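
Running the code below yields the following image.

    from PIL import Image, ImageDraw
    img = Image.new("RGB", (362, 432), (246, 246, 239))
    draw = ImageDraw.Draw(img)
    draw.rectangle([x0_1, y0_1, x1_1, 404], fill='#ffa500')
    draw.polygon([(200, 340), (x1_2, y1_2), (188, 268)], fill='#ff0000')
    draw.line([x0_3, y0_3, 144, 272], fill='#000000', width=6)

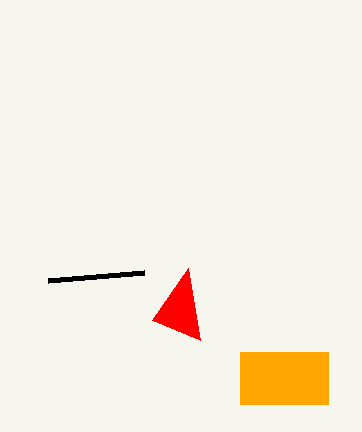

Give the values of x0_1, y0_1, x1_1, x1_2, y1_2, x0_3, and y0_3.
x0_1 = 240; y0_1 = 352; x1_1 = 328; x1_2 = 152; y1_2 = 320; x0_3 = 48; y0_3 = 280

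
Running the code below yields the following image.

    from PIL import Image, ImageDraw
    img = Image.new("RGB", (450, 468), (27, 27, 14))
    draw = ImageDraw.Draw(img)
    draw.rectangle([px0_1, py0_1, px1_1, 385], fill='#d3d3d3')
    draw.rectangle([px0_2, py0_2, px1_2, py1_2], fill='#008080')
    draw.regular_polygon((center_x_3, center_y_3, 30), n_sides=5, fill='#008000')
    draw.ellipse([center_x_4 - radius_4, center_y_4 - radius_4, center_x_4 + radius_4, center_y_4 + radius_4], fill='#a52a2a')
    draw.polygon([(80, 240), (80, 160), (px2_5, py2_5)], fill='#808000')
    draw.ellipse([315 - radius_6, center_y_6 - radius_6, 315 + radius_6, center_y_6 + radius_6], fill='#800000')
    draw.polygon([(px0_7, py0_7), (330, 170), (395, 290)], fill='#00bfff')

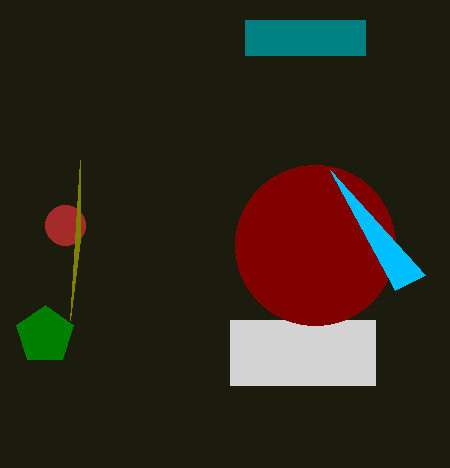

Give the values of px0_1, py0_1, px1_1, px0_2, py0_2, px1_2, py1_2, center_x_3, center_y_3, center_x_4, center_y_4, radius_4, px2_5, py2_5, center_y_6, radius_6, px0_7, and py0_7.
px0_1 = 230; py0_1 = 320; px1_1 = 375; px0_2 = 245; py0_2 = 20; px1_2 = 365; py1_2 = 55; center_x_3 = 45; center_y_3 = 335; center_x_4 = 65; center_y_4 = 225; radius_4 = 20; px2_5 = 70; py2_5 = 320; center_y_6 = 245; radius_6 = 80; px0_7 = 425; py0_7 = 275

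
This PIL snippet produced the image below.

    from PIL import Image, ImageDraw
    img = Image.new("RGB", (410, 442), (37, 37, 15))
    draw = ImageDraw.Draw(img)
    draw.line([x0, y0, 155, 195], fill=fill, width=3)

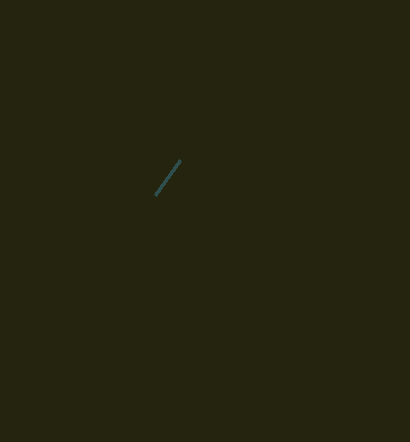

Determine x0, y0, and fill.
x0 = 180, y0 = 160, fill = 'darkslategray'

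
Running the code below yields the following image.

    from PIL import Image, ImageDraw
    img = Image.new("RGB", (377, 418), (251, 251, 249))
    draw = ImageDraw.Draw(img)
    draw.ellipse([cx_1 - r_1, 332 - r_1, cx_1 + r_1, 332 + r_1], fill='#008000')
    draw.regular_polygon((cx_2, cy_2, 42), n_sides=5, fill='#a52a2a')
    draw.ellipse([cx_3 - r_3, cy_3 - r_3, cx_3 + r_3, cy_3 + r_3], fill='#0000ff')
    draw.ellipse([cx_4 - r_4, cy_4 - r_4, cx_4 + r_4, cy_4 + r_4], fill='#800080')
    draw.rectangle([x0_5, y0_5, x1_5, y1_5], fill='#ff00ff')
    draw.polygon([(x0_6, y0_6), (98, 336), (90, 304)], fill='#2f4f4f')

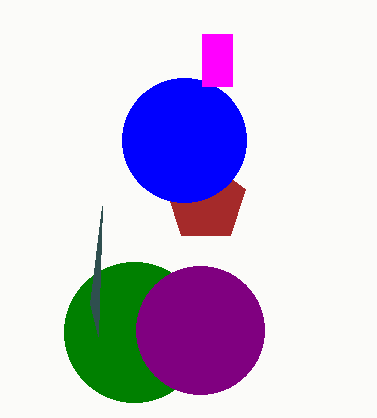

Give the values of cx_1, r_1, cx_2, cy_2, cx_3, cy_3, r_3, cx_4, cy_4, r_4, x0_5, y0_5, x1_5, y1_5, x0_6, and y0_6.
cx_1 = 134; r_1 = 70; cx_2 = 206; cy_2 = 202; cx_3 = 184; cy_3 = 140; r_3 = 62; cx_4 = 200; cy_4 = 330; r_4 = 64; x0_5 = 202; y0_5 = 34; x1_5 = 232; y1_5 = 86; x0_6 = 102; y0_6 = 206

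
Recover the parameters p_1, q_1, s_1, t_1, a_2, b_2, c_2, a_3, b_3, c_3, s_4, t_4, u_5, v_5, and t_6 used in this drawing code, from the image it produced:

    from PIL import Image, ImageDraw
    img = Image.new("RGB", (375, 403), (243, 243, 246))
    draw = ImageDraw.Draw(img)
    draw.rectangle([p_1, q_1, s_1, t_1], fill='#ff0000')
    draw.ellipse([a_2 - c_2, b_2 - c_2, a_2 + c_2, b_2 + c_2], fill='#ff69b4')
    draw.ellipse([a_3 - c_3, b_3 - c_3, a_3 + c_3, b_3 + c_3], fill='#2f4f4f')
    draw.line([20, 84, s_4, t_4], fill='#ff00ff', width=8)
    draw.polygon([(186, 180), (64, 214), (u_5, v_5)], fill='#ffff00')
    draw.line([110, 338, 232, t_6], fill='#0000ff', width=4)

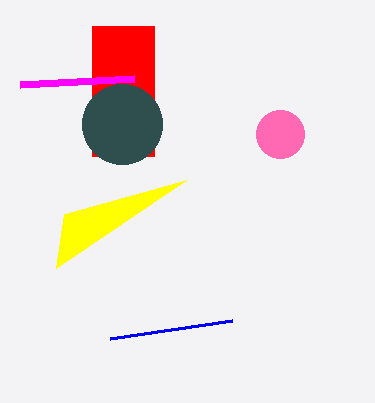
p_1 = 92
q_1 = 26
s_1 = 154
t_1 = 156
a_2 = 280
b_2 = 134
c_2 = 24
a_3 = 122
b_3 = 124
c_3 = 40
s_4 = 134
t_4 = 78
u_5 = 56
v_5 = 268
t_6 = 320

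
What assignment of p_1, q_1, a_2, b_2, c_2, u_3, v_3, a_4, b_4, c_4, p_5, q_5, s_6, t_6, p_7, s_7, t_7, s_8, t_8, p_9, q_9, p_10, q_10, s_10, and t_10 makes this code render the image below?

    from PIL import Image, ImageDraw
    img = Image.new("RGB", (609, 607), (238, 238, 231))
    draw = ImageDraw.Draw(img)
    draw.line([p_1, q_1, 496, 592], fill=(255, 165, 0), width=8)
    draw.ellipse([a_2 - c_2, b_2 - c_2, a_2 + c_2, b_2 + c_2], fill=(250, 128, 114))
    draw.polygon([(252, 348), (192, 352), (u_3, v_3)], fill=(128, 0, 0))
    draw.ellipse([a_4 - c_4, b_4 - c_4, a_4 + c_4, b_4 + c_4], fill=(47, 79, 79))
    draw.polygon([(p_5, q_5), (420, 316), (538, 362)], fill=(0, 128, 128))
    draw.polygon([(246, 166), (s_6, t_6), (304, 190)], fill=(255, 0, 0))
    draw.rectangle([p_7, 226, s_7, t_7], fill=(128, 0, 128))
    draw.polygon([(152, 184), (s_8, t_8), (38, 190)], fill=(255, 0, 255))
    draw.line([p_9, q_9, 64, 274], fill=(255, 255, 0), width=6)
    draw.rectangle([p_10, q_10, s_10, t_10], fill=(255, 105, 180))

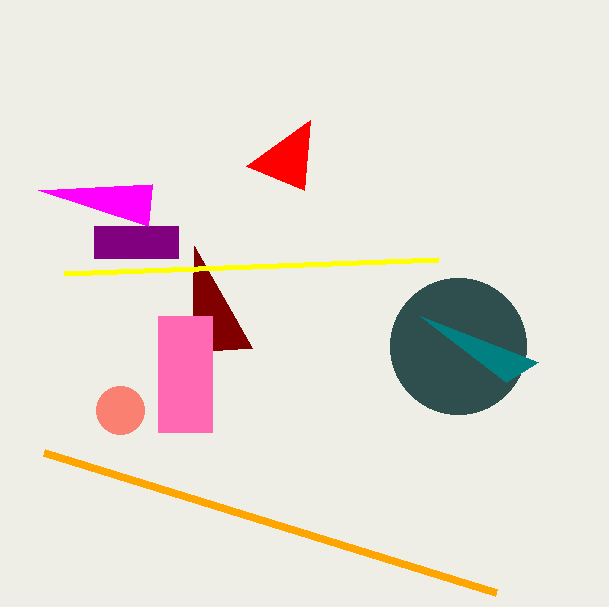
p_1 = 44, q_1 = 452, a_2 = 120, b_2 = 410, c_2 = 24, u_3 = 194, v_3 = 246, a_4 = 458, b_4 = 346, c_4 = 68, p_5 = 506, q_5 = 382, s_6 = 310, t_6 = 120, p_7 = 94, s_7 = 178, t_7 = 258, s_8 = 148, t_8 = 226, p_9 = 438, q_9 = 260, p_10 = 158, q_10 = 316, s_10 = 212, t_10 = 432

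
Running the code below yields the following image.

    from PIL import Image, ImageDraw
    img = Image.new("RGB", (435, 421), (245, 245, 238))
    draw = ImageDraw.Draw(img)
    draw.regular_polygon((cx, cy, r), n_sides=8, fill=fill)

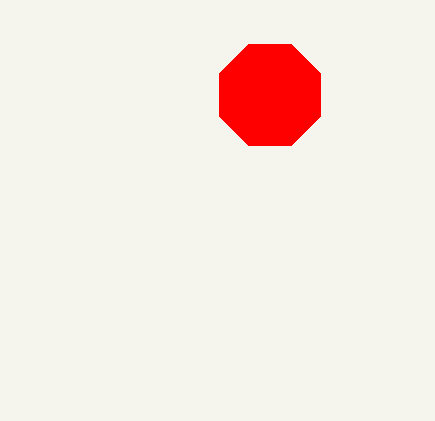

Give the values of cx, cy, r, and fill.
cx = 270, cy = 95, r = 55, fill = 'red'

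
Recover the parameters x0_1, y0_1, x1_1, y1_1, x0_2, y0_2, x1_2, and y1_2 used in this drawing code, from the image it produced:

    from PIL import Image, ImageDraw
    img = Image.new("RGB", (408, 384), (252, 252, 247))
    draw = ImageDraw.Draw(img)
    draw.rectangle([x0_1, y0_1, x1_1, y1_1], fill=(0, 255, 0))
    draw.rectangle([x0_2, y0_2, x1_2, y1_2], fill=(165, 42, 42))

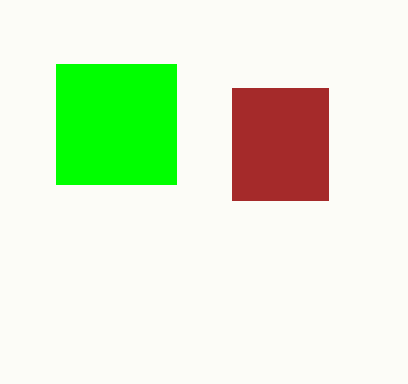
x0_1 = 56
y0_1 = 64
x1_1 = 176
y1_1 = 184
x0_2 = 232
y0_2 = 88
x1_2 = 328
y1_2 = 200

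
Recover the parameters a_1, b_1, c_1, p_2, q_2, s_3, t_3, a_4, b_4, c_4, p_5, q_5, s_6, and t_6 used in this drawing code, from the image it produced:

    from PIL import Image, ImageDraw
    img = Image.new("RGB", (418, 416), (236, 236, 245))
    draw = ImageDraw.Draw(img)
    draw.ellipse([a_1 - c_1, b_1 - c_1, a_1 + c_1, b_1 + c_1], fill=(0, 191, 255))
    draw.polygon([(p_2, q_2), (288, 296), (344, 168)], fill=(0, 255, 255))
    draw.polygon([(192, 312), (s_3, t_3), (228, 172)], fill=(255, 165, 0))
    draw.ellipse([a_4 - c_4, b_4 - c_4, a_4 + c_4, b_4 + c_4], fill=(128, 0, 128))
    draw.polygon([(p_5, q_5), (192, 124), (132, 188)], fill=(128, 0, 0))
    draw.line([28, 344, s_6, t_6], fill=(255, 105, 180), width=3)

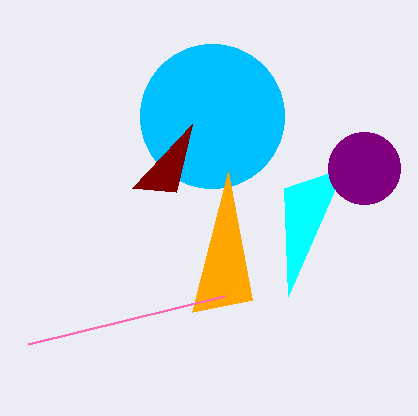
a_1 = 212, b_1 = 116, c_1 = 72, p_2 = 284, q_2 = 188, s_3 = 252, t_3 = 300, a_4 = 364, b_4 = 168, c_4 = 36, p_5 = 176, q_5 = 192, s_6 = 224, t_6 = 296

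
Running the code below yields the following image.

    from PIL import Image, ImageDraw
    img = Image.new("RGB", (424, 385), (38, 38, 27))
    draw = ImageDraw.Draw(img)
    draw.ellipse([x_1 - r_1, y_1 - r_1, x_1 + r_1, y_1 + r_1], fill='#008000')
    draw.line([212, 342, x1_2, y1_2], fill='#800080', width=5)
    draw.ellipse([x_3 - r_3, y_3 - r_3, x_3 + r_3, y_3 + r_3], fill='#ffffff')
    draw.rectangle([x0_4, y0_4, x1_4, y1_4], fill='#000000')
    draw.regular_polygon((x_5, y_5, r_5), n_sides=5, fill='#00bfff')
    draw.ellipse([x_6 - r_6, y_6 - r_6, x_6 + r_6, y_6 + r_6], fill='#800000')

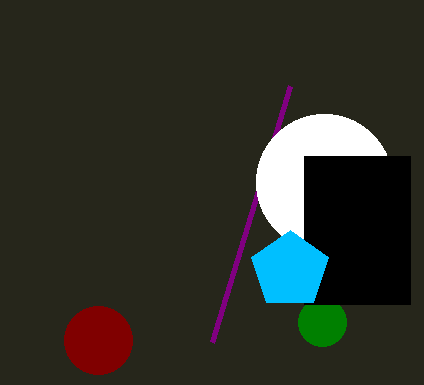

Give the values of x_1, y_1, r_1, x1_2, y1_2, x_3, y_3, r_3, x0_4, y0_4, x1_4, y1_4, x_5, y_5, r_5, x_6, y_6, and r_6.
x_1 = 322
y_1 = 322
r_1 = 24
x1_2 = 290
y1_2 = 86
x_3 = 324
y_3 = 182
r_3 = 68
x0_4 = 304
y0_4 = 156
x1_4 = 410
y1_4 = 304
x_5 = 290
y_5 = 270
r_5 = 40
x_6 = 98
y_6 = 340
r_6 = 34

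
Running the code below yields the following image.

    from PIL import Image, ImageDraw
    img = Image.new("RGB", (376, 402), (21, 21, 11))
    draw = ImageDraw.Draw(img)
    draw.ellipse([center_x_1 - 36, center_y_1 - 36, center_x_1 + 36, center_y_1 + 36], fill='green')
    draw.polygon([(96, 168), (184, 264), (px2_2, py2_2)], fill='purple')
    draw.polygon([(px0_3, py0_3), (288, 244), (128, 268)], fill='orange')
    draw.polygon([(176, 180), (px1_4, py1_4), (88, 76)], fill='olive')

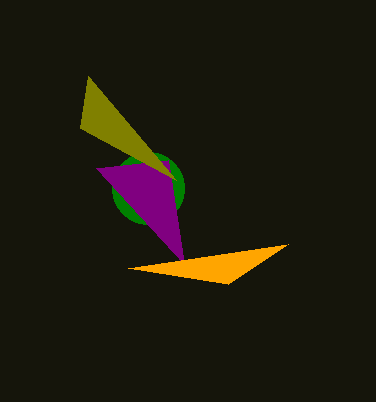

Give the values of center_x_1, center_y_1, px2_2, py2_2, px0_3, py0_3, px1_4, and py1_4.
center_x_1 = 148, center_y_1 = 188, px2_2 = 168, py2_2 = 160, px0_3 = 228, py0_3 = 284, px1_4 = 80, py1_4 = 128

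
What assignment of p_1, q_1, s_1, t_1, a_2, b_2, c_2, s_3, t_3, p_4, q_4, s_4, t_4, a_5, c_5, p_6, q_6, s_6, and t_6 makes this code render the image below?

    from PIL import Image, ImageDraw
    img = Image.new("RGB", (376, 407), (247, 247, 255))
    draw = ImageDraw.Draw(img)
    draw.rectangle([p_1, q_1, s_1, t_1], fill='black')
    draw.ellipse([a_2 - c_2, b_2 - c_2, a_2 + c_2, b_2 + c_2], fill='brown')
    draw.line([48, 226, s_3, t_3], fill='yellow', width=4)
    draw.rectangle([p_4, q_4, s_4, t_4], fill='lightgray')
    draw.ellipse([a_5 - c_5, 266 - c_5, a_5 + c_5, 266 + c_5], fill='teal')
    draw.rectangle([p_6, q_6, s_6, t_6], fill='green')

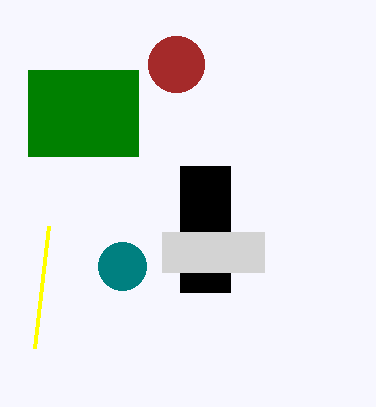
p_1 = 180; q_1 = 166; s_1 = 230; t_1 = 292; a_2 = 176; b_2 = 64; c_2 = 28; s_3 = 34; t_3 = 348; p_4 = 162; q_4 = 232; s_4 = 264; t_4 = 272; a_5 = 122; c_5 = 24; p_6 = 28; q_6 = 70; s_6 = 138; t_6 = 156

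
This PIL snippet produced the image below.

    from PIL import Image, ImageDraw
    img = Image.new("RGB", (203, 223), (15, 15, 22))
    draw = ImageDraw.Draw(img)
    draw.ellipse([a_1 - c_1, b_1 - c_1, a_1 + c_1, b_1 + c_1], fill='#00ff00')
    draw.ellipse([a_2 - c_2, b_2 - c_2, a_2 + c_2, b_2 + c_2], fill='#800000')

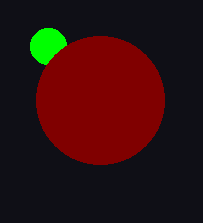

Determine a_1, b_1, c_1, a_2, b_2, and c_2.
a_1 = 48; b_1 = 46; c_1 = 18; a_2 = 100; b_2 = 100; c_2 = 64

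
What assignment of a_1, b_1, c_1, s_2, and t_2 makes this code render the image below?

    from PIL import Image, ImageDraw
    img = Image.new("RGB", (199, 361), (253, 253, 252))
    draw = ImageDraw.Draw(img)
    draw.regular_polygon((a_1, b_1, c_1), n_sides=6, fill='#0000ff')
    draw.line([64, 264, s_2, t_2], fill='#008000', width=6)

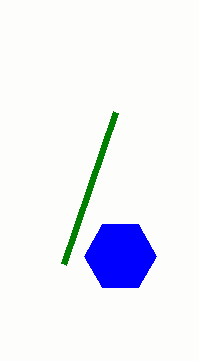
a_1 = 120
b_1 = 256
c_1 = 36
s_2 = 116
t_2 = 112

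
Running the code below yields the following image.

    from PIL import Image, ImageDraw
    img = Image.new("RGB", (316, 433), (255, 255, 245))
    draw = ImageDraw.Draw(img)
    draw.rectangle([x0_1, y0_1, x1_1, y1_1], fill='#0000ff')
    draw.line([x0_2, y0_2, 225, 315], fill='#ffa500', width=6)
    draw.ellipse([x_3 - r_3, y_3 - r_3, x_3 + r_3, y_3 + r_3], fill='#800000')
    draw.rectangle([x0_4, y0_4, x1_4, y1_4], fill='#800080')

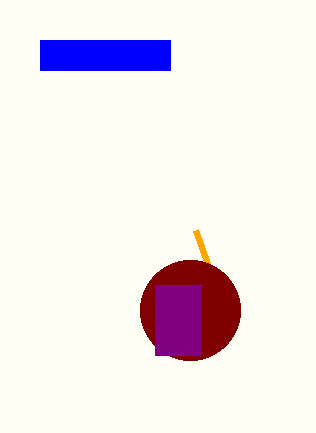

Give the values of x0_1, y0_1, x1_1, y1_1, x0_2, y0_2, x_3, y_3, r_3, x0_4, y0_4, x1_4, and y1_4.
x0_1 = 40; y0_1 = 40; x1_1 = 170; y1_1 = 70; x0_2 = 195; y0_2 = 230; x_3 = 190; y_3 = 310; r_3 = 50; x0_4 = 155; y0_4 = 285; x1_4 = 200; y1_4 = 355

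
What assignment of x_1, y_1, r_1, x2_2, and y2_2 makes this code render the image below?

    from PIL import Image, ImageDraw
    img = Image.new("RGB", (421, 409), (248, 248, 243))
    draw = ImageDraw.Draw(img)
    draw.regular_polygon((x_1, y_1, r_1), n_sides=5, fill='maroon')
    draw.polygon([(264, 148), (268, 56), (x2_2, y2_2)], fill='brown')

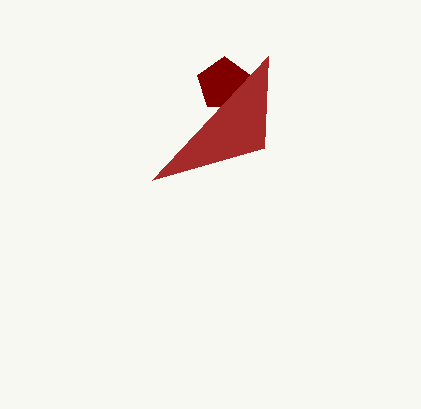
x_1 = 224
y_1 = 84
r_1 = 28
x2_2 = 152
y2_2 = 180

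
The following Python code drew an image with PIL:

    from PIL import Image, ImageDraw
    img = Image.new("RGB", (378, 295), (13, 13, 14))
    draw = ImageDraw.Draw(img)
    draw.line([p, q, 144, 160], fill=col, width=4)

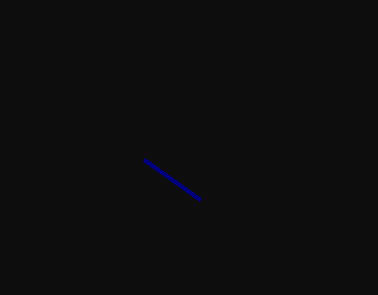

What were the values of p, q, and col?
p = 200
q = 200
col = 'navy'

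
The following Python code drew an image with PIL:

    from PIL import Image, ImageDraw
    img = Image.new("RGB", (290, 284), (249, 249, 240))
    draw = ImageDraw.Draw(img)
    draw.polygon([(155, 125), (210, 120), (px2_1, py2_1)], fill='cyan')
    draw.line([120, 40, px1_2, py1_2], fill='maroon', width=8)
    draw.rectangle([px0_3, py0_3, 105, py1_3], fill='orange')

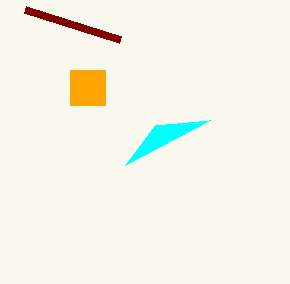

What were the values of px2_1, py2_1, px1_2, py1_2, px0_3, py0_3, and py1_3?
px2_1 = 125, py2_1 = 165, px1_2 = 25, py1_2 = 10, px0_3 = 70, py0_3 = 70, py1_3 = 105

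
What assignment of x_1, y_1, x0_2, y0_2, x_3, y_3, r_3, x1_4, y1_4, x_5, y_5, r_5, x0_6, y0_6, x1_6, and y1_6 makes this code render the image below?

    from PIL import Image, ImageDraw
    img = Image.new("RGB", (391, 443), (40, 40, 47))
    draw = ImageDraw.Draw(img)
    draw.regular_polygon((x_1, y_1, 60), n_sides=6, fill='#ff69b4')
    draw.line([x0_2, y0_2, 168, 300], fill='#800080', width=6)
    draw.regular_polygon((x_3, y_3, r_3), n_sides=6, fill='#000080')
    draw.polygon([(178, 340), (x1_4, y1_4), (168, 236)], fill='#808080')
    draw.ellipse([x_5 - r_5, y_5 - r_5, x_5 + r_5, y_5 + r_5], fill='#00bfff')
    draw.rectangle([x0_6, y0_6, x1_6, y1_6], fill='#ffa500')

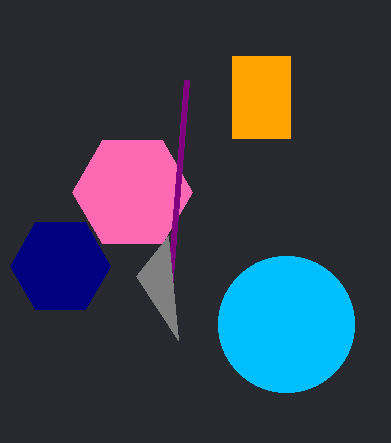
x_1 = 132; y_1 = 192; x0_2 = 186; y0_2 = 80; x_3 = 60; y_3 = 266; r_3 = 50; x1_4 = 136; y1_4 = 276; x_5 = 286; y_5 = 324; r_5 = 68; x0_6 = 232; y0_6 = 56; x1_6 = 290; y1_6 = 138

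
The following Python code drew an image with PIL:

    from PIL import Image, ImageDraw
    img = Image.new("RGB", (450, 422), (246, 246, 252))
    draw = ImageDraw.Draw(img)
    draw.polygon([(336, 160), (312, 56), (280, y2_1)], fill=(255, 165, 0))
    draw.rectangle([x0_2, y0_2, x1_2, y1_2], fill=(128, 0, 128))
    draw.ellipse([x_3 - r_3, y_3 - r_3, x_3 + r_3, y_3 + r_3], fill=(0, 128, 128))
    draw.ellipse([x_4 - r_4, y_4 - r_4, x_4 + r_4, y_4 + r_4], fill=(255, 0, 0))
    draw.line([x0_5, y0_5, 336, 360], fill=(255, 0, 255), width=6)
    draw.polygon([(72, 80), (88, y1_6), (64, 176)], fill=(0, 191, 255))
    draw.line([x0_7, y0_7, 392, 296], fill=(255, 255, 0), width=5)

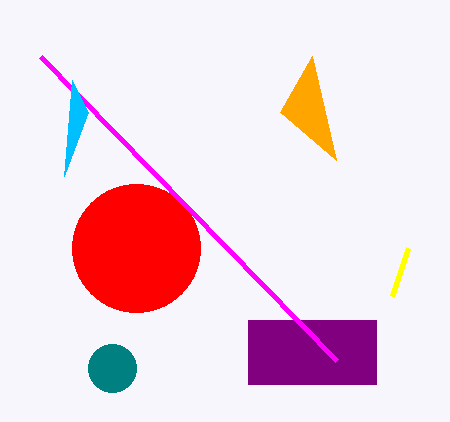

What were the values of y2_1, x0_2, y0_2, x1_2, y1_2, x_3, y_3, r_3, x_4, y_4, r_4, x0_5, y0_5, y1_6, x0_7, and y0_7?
y2_1 = 112, x0_2 = 248, y0_2 = 320, x1_2 = 376, y1_2 = 384, x_3 = 112, y_3 = 368, r_3 = 24, x_4 = 136, y_4 = 248, r_4 = 64, x0_5 = 40, y0_5 = 56, y1_6 = 112, x0_7 = 408, y0_7 = 248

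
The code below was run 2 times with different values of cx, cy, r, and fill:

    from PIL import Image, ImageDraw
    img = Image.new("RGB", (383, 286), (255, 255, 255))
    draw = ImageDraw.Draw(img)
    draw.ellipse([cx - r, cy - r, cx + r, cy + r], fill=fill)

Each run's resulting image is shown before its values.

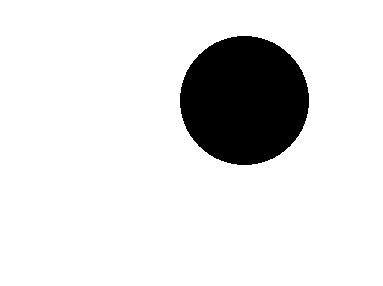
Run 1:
cx = 244
cy = 100
r = 64
fill = 'black'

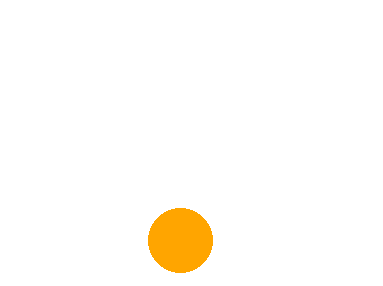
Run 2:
cx = 180, cy = 240, r = 32, fill = 'orange'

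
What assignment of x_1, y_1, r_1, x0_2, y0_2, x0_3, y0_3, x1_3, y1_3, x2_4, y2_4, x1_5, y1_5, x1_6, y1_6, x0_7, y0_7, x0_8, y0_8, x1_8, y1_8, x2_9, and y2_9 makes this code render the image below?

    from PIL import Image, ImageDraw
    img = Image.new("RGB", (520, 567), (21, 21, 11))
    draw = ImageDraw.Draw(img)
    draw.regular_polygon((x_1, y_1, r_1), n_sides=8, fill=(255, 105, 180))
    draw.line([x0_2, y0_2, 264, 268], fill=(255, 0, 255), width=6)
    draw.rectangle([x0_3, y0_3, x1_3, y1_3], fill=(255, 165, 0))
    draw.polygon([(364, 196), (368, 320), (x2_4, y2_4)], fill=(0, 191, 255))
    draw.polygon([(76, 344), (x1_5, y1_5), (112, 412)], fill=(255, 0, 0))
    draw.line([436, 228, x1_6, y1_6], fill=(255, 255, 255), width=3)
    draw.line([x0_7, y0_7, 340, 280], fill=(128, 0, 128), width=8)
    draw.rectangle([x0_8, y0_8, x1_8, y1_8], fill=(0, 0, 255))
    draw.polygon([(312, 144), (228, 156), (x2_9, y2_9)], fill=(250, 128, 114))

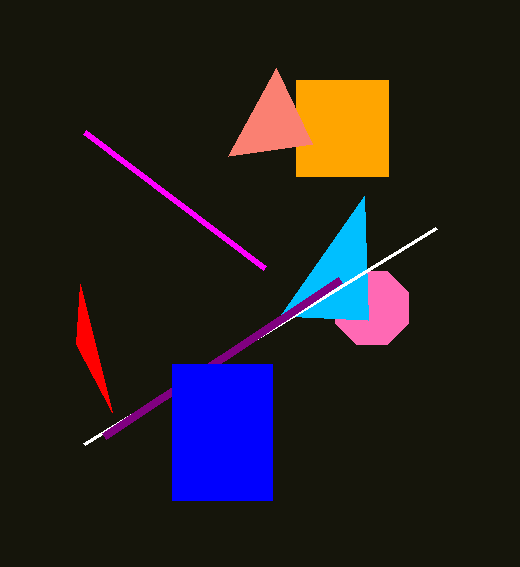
x_1 = 372, y_1 = 308, r_1 = 40, x0_2 = 84, y0_2 = 132, x0_3 = 296, y0_3 = 80, x1_3 = 388, y1_3 = 176, x2_4 = 280, y2_4 = 316, x1_5 = 80, y1_5 = 284, x1_6 = 84, y1_6 = 444, x0_7 = 104, y0_7 = 436, x0_8 = 172, y0_8 = 364, x1_8 = 272, y1_8 = 500, x2_9 = 276, y2_9 = 68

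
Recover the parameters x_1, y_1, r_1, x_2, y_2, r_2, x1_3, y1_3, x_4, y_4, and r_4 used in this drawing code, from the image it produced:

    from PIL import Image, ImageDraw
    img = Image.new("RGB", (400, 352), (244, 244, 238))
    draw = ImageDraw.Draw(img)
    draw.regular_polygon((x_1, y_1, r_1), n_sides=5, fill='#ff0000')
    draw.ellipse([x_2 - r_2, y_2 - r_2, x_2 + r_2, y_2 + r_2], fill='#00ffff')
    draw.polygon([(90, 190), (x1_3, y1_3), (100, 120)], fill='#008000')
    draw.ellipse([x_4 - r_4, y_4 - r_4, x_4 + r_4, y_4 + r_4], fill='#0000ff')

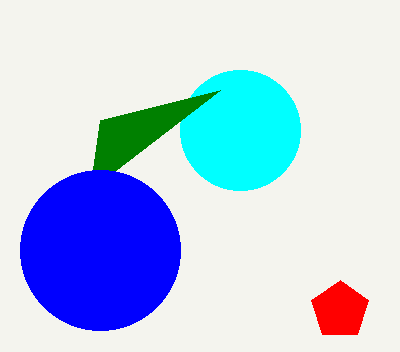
x_1 = 340
y_1 = 310
r_1 = 30
x_2 = 240
y_2 = 130
r_2 = 60
x1_3 = 220
y1_3 = 90
x_4 = 100
y_4 = 250
r_4 = 80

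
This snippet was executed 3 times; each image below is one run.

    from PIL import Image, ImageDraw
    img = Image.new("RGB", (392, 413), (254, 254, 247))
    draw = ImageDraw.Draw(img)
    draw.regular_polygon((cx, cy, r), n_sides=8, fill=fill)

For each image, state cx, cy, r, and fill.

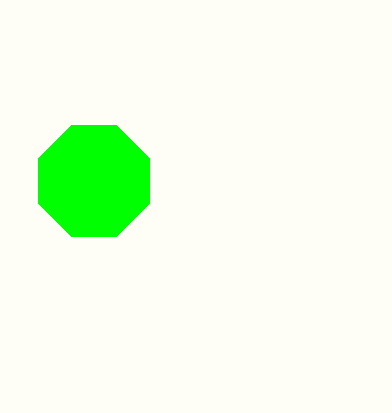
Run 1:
cx = 94, cy = 181, r = 60, fill = 'lime'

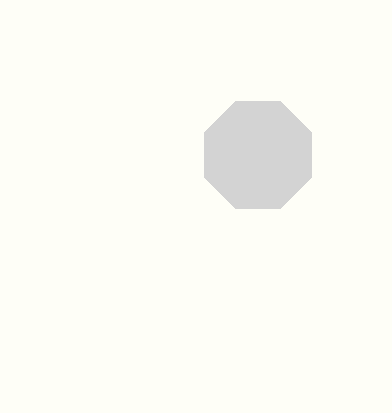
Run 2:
cx = 258
cy = 155
r = 58
fill = 'lightgray'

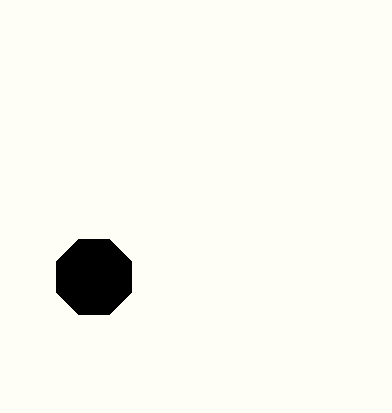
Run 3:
cx = 94; cy = 277; r = 41; fill = 'black'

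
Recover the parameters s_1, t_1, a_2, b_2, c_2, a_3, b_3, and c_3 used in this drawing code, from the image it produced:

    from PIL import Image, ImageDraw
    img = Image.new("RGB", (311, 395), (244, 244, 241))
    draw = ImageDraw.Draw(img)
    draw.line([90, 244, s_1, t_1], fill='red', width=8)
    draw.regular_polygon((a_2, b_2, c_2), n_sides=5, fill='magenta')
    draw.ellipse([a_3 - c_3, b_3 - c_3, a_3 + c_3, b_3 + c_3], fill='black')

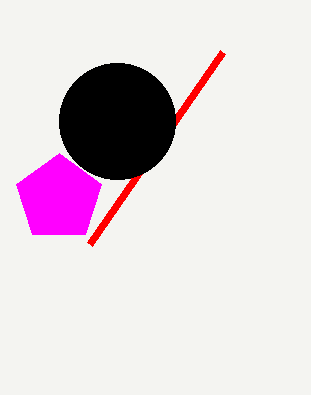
s_1 = 223
t_1 = 52
a_2 = 59
b_2 = 198
c_2 = 45
a_3 = 117
b_3 = 121
c_3 = 58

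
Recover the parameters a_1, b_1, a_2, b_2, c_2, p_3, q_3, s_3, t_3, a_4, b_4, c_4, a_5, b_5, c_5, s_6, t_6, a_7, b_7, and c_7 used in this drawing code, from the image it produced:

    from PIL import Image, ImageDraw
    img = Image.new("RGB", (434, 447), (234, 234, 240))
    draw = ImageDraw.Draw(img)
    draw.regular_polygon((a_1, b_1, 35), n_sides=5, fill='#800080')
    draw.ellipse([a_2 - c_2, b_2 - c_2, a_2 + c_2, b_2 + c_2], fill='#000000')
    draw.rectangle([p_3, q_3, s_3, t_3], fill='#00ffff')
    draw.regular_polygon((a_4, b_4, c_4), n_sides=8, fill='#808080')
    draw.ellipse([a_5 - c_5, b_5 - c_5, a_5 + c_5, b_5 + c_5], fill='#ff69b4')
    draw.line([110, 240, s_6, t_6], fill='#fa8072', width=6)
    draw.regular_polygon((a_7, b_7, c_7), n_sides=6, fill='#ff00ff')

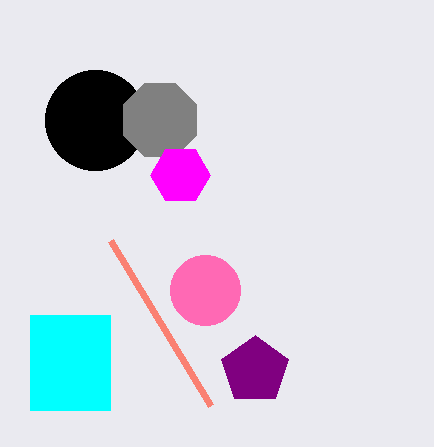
a_1 = 255; b_1 = 370; a_2 = 95; b_2 = 120; c_2 = 50; p_3 = 30; q_3 = 315; s_3 = 110; t_3 = 410; a_4 = 160; b_4 = 120; c_4 = 40; a_5 = 205; b_5 = 290; c_5 = 35; s_6 = 210; t_6 = 405; a_7 = 180; b_7 = 175; c_7 = 30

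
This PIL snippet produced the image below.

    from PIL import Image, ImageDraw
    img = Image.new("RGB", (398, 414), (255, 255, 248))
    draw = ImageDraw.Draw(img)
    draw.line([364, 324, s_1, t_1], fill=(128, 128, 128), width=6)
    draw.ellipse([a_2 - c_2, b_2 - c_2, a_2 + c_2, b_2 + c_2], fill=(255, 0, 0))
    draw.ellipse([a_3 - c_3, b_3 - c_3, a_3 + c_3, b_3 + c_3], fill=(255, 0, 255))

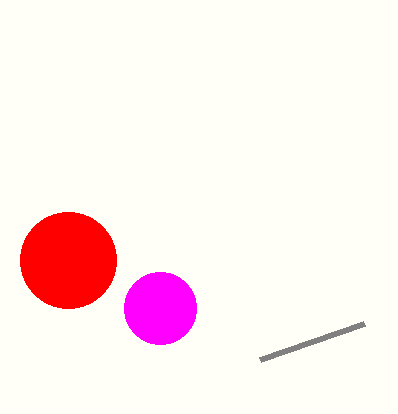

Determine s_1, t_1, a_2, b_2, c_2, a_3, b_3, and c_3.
s_1 = 260, t_1 = 360, a_2 = 68, b_2 = 260, c_2 = 48, a_3 = 160, b_3 = 308, c_3 = 36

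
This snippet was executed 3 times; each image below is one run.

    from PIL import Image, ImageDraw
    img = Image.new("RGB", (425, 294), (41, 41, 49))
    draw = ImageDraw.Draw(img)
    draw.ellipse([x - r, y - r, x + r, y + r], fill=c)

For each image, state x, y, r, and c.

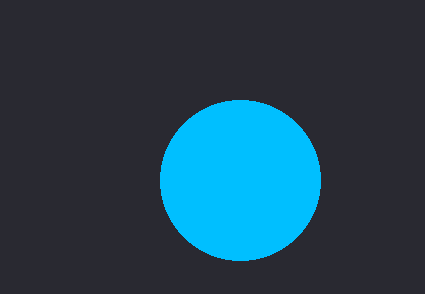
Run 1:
x = 240
y = 180
r = 80
c = 'deepskyblue'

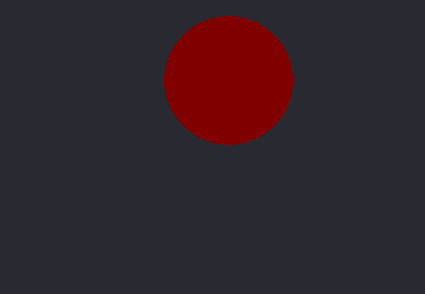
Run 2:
x = 228, y = 80, r = 64, c = 'maroon'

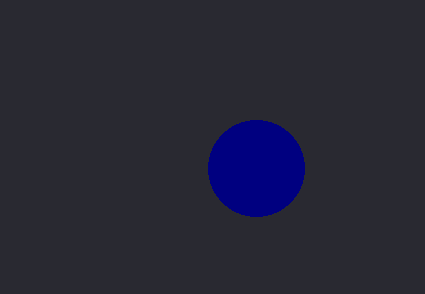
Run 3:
x = 256; y = 168; r = 48; c = 'navy'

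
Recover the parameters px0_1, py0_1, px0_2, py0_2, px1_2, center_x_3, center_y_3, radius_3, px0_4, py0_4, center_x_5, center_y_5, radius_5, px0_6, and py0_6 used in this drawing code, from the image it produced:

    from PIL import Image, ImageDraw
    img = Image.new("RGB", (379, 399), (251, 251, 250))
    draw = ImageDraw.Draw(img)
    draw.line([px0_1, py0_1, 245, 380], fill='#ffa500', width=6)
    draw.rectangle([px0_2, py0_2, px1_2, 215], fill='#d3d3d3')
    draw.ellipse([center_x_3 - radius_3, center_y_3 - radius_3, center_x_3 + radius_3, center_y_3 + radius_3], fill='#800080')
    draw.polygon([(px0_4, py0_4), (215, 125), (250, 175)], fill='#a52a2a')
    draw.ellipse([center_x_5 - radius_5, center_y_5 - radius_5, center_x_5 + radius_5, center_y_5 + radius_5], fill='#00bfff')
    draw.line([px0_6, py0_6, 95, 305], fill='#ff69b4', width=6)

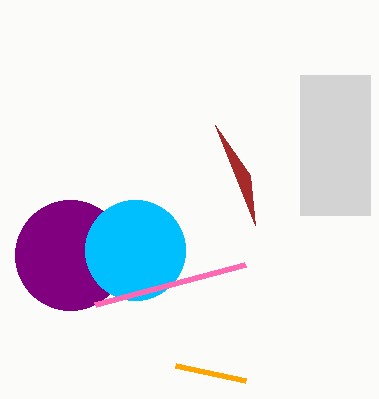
px0_1 = 175; py0_1 = 365; px0_2 = 300; py0_2 = 75; px1_2 = 370; center_x_3 = 70; center_y_3 = 255; radius_3 = 55; px0_4 = 255; py0_4 = 225; center_x_5 = 135; center_y_5 = 250; radius_5 = 50; px0_6 = 245; py0_6 = 265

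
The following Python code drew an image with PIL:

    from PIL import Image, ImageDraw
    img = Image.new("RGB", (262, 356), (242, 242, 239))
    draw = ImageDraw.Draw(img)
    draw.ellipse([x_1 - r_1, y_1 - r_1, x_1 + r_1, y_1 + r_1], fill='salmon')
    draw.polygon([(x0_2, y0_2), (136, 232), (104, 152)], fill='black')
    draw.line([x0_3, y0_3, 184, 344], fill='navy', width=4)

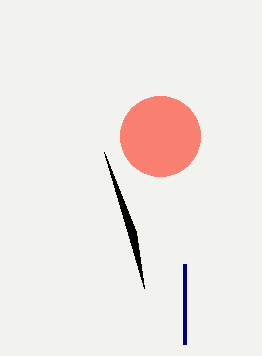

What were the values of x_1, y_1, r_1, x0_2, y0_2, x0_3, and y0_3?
x_1 = 160, y_1 = 136, r_1 = 40, x0_2 = 144, y0_2 = 288, x0_3 = 184, y0_3 = 264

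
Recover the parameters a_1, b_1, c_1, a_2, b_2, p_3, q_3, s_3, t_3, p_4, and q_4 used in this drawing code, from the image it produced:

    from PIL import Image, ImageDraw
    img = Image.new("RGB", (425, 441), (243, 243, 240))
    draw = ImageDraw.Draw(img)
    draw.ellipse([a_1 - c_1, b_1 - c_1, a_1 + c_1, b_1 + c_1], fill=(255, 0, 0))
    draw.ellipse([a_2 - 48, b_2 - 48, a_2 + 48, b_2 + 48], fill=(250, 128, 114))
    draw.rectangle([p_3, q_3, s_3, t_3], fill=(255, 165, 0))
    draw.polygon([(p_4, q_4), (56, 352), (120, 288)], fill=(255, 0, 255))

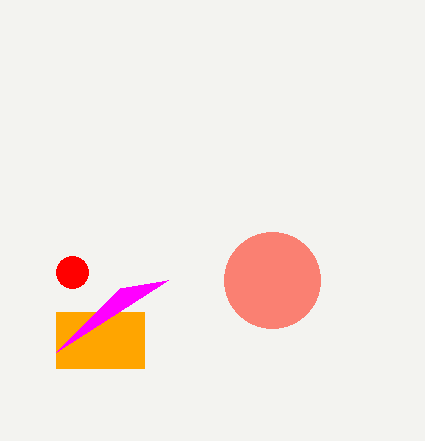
a_1 = 72, b_1 = 272, c_1 = 16, a_2 = 272, b_2 = 280, p_3 = 56, q_3 = 312, s_3 = 144, t_3 = 368, p_4 = 168, q_4 = 280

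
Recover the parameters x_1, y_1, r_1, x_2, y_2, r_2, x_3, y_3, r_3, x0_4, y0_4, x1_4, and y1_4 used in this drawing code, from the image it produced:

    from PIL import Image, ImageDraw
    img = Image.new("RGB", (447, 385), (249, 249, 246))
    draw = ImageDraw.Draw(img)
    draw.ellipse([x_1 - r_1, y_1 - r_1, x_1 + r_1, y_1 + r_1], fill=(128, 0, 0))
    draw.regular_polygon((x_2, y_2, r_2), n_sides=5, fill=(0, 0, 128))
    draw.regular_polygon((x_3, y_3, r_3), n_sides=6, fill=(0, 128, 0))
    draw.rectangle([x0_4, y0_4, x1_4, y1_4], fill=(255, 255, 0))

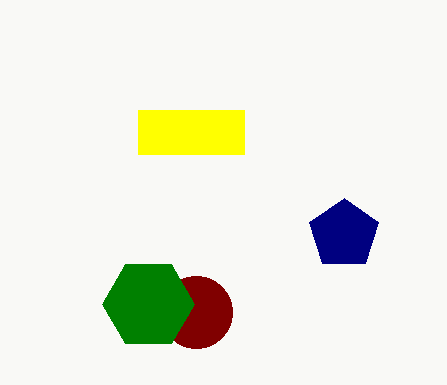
x_1 = 196; y_1 = 312; r_1 = 36; x_2 = 344; y_2 = 234; r_2 = 36; x_3 = 148; y_3 = 304; r_3 = 46; x0_4 = 138; y0_4 = 110; x1_4 = 244; y1_4 = 154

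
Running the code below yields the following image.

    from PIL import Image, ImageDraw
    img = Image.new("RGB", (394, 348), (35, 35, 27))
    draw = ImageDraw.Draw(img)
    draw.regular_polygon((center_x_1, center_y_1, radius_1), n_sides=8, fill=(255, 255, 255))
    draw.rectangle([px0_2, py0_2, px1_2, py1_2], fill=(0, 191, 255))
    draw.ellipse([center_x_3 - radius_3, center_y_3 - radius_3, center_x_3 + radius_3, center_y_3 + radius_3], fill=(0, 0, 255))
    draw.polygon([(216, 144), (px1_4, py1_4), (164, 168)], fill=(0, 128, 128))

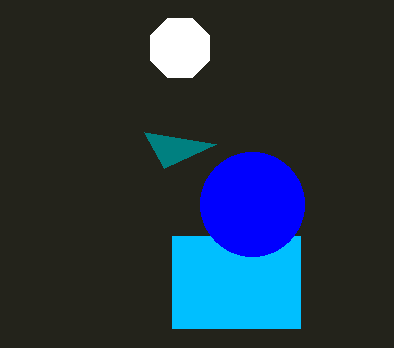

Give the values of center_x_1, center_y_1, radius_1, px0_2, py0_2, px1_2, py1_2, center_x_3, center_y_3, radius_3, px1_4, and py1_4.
center_x_1 = 180; center_y_1 = 48; radius_1 = 32; px0_2 = 172; py0_2 = 236; px1_2 = 300; py1_2 = 328; center_x_3 = 252; center_y_3 = 204; radius_3 = 52; px1_4 = 144; py1_4 = 132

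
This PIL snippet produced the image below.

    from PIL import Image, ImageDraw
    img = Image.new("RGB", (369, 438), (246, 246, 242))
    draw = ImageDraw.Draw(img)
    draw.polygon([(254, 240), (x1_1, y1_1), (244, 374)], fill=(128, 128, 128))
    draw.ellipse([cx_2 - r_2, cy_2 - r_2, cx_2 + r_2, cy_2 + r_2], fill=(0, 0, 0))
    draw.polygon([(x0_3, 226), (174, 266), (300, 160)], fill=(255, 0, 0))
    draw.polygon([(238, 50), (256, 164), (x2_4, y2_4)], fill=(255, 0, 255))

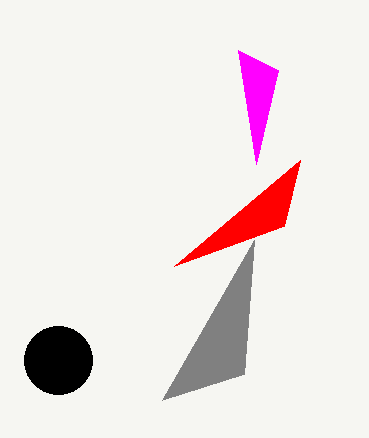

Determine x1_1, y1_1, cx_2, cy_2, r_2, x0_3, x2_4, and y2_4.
x1_1 = 162; y1_1 = 400; cx_2 = 58; cy_2 = 360; r_2 = 34; x0_3 = 284; x2_4 = 278; y2_4 = 70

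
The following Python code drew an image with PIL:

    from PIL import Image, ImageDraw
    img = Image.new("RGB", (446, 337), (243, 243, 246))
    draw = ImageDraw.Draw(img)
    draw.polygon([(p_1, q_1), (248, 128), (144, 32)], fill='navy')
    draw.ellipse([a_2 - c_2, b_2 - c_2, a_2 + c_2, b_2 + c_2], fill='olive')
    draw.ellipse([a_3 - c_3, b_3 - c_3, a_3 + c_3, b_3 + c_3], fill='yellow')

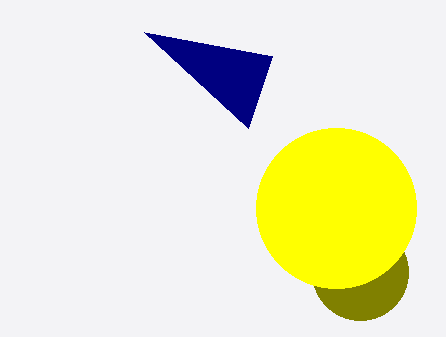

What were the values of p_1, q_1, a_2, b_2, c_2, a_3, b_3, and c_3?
p_1 = 272, q_1 = 56, a_2 = 360, b_2 = 272, c_2 = 48, a_3 = 336, b_3 = 208, c_3 = 80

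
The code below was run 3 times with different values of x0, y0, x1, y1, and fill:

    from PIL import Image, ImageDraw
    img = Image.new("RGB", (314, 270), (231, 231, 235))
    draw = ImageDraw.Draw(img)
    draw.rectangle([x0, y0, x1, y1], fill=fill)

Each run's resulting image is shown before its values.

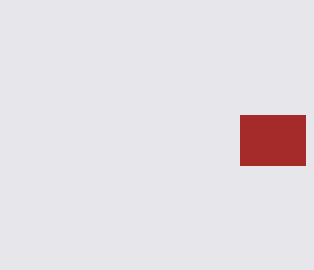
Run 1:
x0 = 240
y0 = 115
x1 = 305
y1 = 165
fill = 'brown'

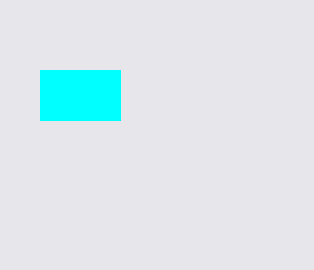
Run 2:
x0 = 40; y0 = 70; x1 = 120; y1 = 120; fill = 'cyan'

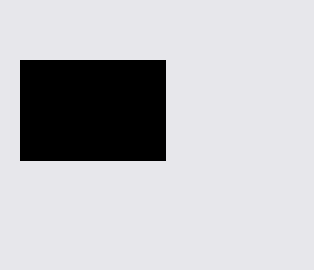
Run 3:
x0 = 20; y0 = 60; x1 = 165; y1 = 160; fill = 'black'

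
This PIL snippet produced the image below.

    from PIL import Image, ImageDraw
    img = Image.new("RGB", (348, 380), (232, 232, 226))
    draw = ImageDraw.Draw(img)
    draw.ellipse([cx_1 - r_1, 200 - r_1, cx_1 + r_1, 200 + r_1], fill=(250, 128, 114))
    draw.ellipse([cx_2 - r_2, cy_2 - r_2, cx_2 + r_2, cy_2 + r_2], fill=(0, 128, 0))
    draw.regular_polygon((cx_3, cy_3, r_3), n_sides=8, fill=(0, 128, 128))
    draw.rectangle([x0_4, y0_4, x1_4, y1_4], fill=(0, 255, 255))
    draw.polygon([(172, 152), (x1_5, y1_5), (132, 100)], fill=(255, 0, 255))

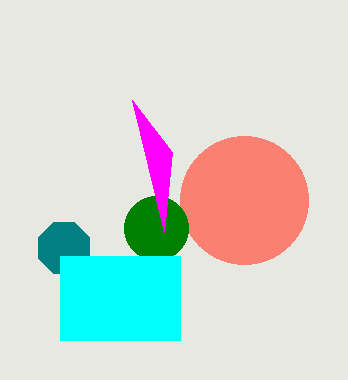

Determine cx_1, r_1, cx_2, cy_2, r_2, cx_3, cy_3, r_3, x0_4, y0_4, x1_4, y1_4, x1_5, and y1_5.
cx_1 = 244
r_1 = 64
cx_2 = 156
cy_2 = 228
r_2 = 32
cx_3 = 64
cy_3 = 248
r_3 = 28
x0_4 = 60
y0_4 = 256
x1_4 = 180
y1_4 = 340
x1_5 = 164
y1_5 = 232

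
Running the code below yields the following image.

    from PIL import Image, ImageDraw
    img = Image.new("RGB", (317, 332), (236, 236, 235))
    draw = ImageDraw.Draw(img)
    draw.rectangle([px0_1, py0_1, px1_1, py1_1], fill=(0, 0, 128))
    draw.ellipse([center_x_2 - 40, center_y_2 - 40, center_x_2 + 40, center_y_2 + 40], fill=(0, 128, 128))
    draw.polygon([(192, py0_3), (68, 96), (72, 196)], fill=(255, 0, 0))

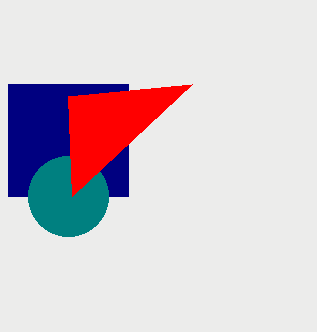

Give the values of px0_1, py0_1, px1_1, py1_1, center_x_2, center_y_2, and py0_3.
px0_1 = 8; py0_1 = 84; px1_1 = 128; py1_1 = 196; center_x_2 = 68; center_y_2 = 196; py0_3 = 84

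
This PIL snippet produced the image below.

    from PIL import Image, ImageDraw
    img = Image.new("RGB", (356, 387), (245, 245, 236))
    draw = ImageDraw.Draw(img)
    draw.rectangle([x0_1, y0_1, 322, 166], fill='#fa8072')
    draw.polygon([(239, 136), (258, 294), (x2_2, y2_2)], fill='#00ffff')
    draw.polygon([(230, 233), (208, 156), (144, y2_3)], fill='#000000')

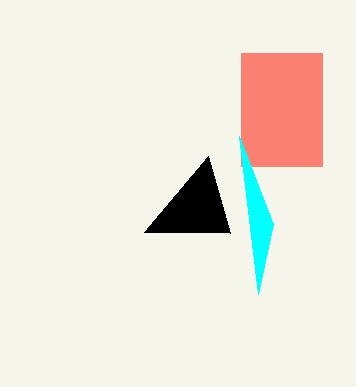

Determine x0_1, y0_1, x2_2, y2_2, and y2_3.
x0_1 = 241
y0_1 = 53
x2_2 = 273
y2_2 = 224
y2_3 = 232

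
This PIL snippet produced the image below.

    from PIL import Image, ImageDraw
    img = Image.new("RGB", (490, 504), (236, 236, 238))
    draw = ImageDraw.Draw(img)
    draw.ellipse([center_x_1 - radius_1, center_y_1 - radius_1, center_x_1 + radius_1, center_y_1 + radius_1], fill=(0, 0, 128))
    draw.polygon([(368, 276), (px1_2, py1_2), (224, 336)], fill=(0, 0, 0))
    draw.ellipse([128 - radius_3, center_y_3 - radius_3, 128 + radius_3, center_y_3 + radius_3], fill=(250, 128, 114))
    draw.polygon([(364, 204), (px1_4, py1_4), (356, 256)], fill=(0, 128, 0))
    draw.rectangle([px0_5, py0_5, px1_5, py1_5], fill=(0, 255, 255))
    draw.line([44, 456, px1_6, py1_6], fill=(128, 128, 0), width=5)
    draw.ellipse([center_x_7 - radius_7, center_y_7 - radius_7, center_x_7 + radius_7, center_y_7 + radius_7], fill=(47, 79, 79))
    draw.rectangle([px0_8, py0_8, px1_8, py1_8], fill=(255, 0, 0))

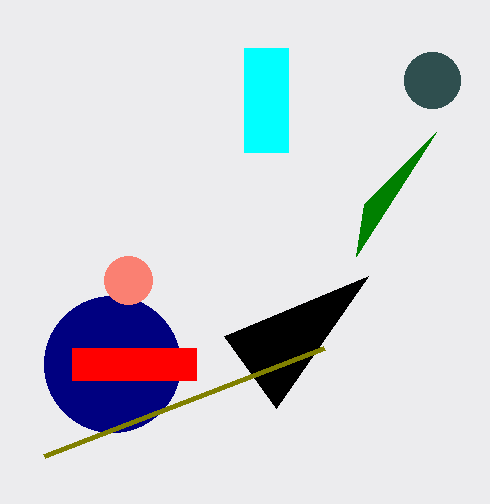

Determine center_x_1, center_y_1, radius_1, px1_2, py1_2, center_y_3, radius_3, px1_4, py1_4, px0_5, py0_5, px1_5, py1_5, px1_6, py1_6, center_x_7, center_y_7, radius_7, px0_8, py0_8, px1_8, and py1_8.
center_x_1 = 112, center_y_1 = 364, radius_1 = 68, px1_2 = 276, py1_2 = 408, center_y_3 = 280, radius_3 = 24, px1_4 = 436, py1_4 = 132, px0_5 = 244, py0_5 = 48, px1_5 = 288, py1_5 = 152, px1_6 = 324, py1_6 = 348, center_x_7 = 432, center_y_7 = 80, radius_7 = 28, px0_8 = 72, py0_8 = 348, px1_8 = 196, py1_8 = 380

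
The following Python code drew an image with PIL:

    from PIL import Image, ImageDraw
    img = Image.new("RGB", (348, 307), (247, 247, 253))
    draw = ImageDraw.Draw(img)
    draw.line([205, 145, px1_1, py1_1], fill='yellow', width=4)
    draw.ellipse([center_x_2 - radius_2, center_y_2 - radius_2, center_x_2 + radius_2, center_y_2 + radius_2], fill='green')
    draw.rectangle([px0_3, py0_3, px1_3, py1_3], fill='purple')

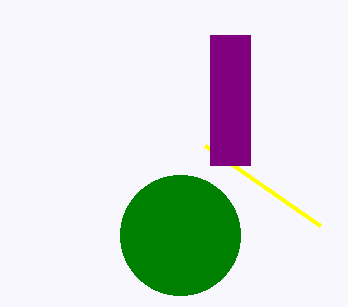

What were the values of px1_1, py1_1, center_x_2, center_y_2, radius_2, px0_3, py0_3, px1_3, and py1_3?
px1_1 = 320; py1_1 = 225; center_x_2 = 180; center_y_2 = 235; radius_2 = 60; px0_3 = 210; py0_3 = 35; px1_3 = 250; py1_3 = 165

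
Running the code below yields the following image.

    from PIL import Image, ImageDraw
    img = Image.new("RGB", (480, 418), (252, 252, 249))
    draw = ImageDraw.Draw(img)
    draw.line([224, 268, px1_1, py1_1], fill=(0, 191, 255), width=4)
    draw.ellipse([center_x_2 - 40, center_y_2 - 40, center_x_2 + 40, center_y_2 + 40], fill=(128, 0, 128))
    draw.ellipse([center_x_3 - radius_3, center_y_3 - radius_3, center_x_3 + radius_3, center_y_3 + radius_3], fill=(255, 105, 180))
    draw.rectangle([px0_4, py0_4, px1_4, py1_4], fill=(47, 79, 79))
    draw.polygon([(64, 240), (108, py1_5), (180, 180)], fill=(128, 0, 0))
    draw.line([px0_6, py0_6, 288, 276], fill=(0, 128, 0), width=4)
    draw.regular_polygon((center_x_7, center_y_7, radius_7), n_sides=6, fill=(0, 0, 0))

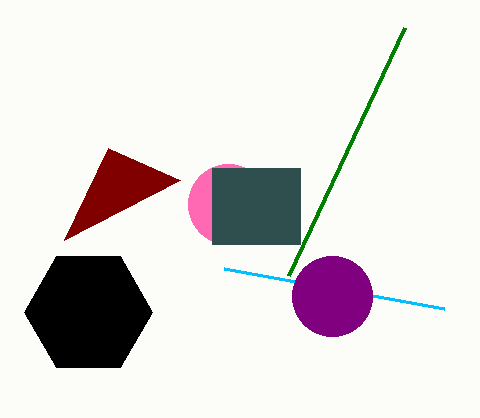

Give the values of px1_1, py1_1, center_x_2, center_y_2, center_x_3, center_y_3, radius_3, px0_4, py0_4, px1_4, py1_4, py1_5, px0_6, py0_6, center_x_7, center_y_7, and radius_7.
px1_1 = 444, py1_1 = 308, center_x_2 = 332, center_y_2 = 296, center_x_3 = 228, center_y_3 = 204, radius_3 = 40, px0_4 = 212, py0_4 = 168, px1_4 = 300, py1_4 = 244, py1_5 = 148, px0_6 = 404, py0_6 = 28, center_x_7 = 88, center_y_7 = 312, radius_7 = 64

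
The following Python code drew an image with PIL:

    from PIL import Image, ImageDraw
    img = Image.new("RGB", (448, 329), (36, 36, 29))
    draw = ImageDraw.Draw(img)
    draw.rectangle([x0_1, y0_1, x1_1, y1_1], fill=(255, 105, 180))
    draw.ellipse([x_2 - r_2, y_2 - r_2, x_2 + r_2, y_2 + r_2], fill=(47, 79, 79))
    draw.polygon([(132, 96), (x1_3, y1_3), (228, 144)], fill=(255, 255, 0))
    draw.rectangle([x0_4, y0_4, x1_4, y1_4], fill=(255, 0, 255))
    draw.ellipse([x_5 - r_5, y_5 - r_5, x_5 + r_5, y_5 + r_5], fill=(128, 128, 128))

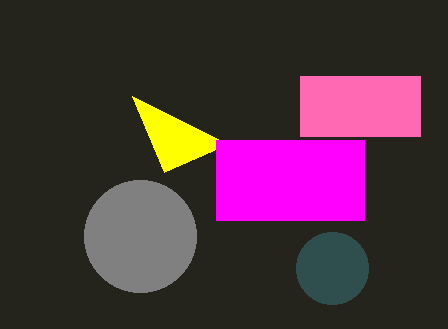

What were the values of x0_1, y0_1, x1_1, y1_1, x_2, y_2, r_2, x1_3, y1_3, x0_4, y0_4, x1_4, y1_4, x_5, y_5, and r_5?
x0_1 = 300
y0_1 = 76
x1_1 = 420
y1_1 = 136
x_2 = 332
y_2 = 268
r_2 = 36
x1_3 = 164
y1_3 = 172
x0_4 = 216
y0_4 = 140
x1_4 = 364
y1_4 = 220
x_5 = 140
y_5 = 236
r_5 = 56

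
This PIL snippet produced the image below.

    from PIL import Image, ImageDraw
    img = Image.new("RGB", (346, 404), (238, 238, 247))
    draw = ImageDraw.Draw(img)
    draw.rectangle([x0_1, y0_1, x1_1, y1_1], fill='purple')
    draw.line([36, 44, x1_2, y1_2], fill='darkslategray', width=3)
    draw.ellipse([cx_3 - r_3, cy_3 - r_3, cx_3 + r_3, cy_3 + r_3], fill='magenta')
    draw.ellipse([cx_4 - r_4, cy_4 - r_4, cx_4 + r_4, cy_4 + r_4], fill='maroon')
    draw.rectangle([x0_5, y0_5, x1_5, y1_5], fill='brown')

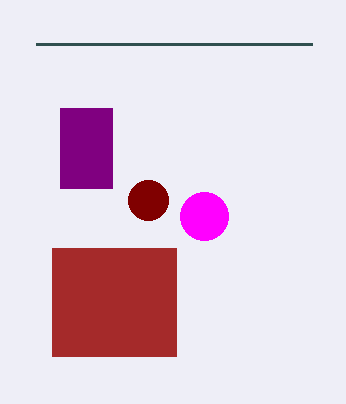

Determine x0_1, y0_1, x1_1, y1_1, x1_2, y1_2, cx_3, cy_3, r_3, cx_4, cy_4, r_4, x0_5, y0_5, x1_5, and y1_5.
x0_1 = 60; y0_1 = 108; x1_1 = 112; y1_1 = 188; x1_2 = 312; y1_2 = 44; cx_3 = 204; cy_3 = 216; r_3 = 24; cx_4 = 148; cy_4 = 200; r_4 = 20; x0_5 = 52; y0_5 = 248; x1_5 = 176; y1_5 = 356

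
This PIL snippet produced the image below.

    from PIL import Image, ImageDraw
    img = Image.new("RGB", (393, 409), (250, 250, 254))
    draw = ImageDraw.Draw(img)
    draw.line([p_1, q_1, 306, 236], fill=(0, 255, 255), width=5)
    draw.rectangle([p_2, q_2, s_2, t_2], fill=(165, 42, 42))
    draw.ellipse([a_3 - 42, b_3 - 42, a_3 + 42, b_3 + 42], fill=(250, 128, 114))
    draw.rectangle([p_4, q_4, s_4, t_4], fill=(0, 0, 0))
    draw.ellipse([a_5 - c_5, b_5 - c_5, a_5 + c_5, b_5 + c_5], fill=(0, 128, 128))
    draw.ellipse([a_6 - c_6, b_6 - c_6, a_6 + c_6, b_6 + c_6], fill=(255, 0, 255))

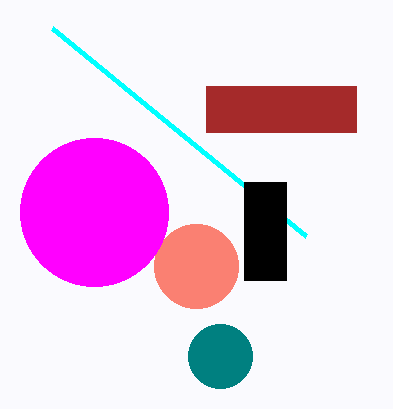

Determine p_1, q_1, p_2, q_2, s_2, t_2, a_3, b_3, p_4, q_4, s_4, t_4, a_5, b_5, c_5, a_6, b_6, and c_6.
p_1 = 52, q_1 = 28, p_2 = 206, q_2 = 86, s_2 = 356, t_2 = 132, a_3 = 196, b_3 = 266, p_4 = 244, q_4 = 182, s_4 = 286, t_4 = 280, a_5 = 220, b_5 = 356, c_5 = 32, a_6 = 94, b_6 = 212, c_6 = 74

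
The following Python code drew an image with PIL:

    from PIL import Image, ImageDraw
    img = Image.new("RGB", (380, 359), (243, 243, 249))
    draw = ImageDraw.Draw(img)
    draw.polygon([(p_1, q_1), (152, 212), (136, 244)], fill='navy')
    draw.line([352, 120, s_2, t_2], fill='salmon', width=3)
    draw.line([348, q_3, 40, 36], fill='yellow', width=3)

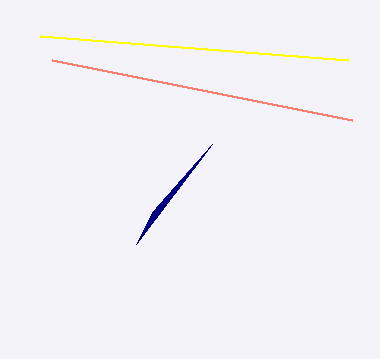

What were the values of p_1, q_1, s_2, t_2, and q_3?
p_1 = 212
q_1 = 144
s_2 = 52
t_2 = 60
q_3 = 60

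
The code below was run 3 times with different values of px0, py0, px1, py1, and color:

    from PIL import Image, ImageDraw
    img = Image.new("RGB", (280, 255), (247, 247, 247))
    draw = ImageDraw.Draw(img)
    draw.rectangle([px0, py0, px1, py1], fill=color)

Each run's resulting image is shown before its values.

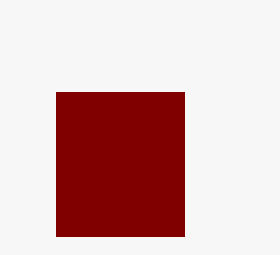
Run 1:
px0 = 56
py0 = 92
px1 = 184
py1 = 236
color = 'maroon'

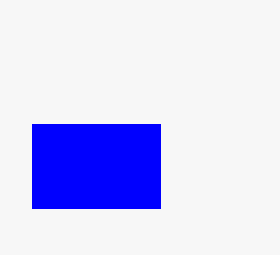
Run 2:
px0 = 32
py0 = 124
px1 = 160
py1 = 208
color = 'blue'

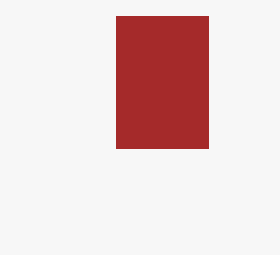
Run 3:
px0 = 116, py0 = 16, px1 = 208, py1 = 148, color = 'brown'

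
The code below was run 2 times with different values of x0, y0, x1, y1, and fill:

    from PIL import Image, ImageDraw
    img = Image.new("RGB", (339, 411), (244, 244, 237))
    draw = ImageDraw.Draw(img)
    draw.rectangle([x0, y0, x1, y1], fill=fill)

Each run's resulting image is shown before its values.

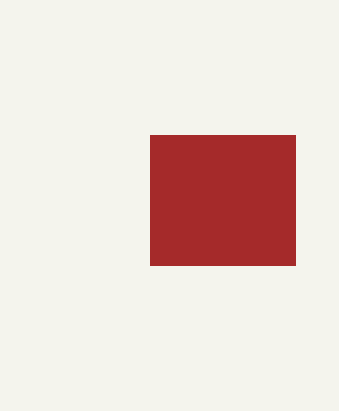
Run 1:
x0 = 150
y0 = 135
x1 = 295
y1 = 265
fill = 'brown'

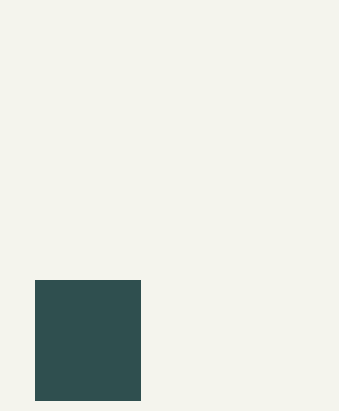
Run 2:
x0 = 35, y0 = 280, x1 = 140, y1 = 400, fill = 'darkslategray'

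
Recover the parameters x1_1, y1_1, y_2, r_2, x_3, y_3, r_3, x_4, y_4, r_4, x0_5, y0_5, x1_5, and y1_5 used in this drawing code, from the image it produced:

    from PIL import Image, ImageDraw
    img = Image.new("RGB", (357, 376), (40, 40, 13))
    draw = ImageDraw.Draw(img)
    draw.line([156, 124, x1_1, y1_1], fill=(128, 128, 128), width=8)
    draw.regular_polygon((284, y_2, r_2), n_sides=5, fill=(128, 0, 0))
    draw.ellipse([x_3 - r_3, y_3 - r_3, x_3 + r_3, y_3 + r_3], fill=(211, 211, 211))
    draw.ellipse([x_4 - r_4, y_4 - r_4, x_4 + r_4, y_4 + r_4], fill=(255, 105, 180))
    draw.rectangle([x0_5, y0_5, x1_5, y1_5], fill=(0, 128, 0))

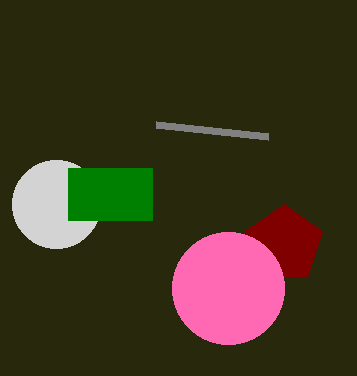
x1_1 = 268, y1_1 = 136, y_2 = 244, r_2 = 40, x_3 = 56, y_3 = 204, r_3 = 44, x_4 = 228, y_4 = 288, r_4 = 56, x0_5 = 68, y0_5 = 168, x1_5 = 152, y1_5 = 220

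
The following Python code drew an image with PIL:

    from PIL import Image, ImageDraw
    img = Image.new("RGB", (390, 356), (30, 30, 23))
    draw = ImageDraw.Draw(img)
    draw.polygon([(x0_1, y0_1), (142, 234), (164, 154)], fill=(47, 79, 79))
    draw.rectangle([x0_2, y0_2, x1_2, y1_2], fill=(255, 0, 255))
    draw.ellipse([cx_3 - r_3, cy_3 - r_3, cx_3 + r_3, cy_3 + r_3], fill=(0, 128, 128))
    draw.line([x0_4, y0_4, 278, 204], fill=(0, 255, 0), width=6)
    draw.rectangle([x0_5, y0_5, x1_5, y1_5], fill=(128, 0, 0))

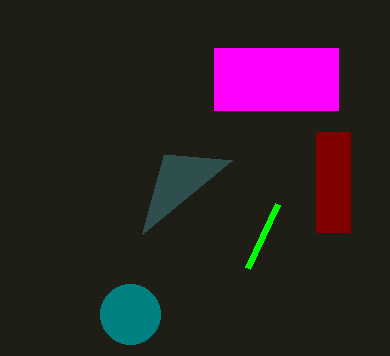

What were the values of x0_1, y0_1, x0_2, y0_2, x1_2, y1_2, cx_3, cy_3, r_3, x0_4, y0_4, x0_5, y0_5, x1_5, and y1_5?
x0_1 = 232, y0_1 = 160, x0_2 = 214, y0_2 = 48, x1_2 = 338, y1_2 = 110, cx_3 = 130, cy_3 = 314, r_3 = 30, x0_4 = 248, y0_4 = 268, x0_5 = 316, y0_5 = 132, x1_5 = 350, y1_5 = 232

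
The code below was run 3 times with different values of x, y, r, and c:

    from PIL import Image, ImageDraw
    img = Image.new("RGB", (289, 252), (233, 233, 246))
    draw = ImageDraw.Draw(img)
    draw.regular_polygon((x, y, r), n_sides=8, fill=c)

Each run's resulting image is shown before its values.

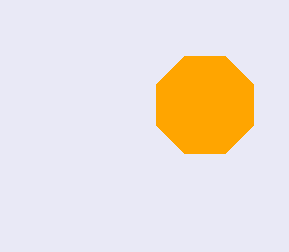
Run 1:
x = 205, y = 105, r = 53, c = 'orange'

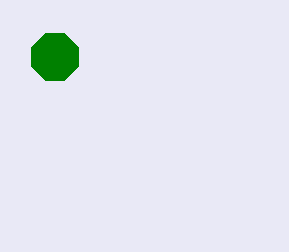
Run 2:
x = 55
y = 57
r = 25
c = 'green'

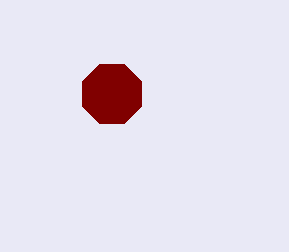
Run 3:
x = 112, y = 94, r = 32, c = 'maroon'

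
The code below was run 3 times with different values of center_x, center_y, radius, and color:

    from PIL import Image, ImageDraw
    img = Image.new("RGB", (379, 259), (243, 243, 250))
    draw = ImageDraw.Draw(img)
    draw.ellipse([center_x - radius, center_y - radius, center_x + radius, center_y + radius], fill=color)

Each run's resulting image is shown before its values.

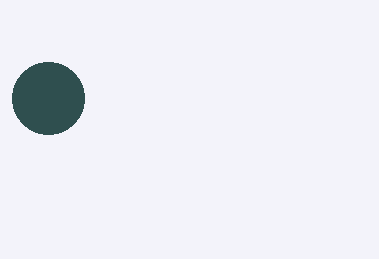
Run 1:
center_x = 48
center_y = 98
radius = 36
color = 'darkslategray'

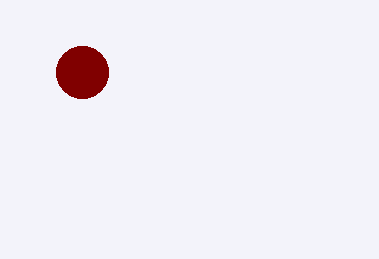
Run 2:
center_x = 82; center_y = 72; radius = 26; color = 'maroon'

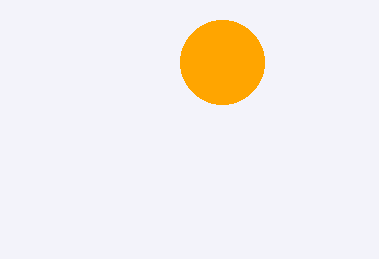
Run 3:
center_x = 222; center_y = 62; radius = 42; color = 'orange'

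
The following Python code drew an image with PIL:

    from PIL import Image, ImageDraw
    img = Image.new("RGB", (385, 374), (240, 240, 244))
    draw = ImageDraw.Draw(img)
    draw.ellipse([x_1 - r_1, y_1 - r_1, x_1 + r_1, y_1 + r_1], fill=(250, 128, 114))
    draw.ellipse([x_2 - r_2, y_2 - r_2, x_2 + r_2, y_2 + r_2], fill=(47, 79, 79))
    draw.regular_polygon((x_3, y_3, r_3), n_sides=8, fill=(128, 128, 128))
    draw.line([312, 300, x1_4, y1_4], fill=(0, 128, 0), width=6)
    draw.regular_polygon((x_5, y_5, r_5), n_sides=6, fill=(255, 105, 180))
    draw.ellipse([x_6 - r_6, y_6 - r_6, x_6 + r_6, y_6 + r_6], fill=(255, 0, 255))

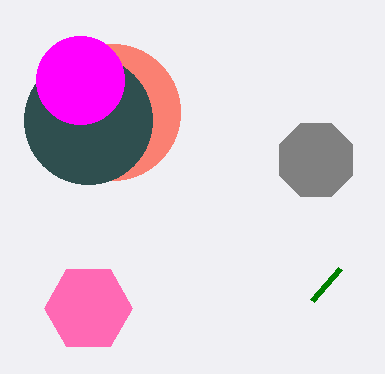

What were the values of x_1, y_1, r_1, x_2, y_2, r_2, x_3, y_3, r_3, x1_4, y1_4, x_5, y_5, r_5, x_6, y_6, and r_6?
x_1 = 112
y_1 = 112
r_1 = 68
x_2 = 88
y_2 = 120
r_2 = 64
x_3 = 316
y_3 = 160
r_3 = 40
x1_4 = 340
y1_4 = 268
x_5 = 88
y_5 = 308
r_5 = 44
x_6 = 80
y_6 = 80
r_6 = 44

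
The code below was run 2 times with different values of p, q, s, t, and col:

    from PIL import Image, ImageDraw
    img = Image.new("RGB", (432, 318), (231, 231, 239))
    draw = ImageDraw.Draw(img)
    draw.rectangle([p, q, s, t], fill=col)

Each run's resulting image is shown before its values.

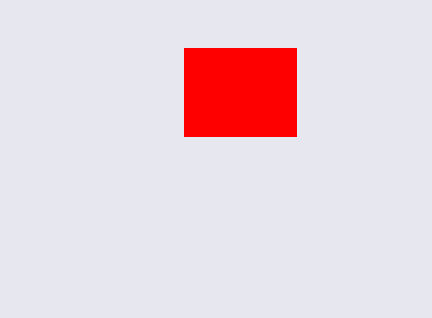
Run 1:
p = 184
q = 48
s = 296
t = 136
col = 'red'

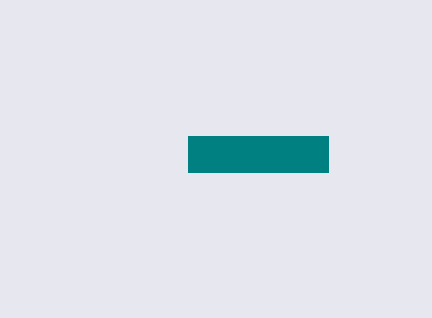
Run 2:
p = 188, q = 136, s = 328, t = 172, col = 'teal'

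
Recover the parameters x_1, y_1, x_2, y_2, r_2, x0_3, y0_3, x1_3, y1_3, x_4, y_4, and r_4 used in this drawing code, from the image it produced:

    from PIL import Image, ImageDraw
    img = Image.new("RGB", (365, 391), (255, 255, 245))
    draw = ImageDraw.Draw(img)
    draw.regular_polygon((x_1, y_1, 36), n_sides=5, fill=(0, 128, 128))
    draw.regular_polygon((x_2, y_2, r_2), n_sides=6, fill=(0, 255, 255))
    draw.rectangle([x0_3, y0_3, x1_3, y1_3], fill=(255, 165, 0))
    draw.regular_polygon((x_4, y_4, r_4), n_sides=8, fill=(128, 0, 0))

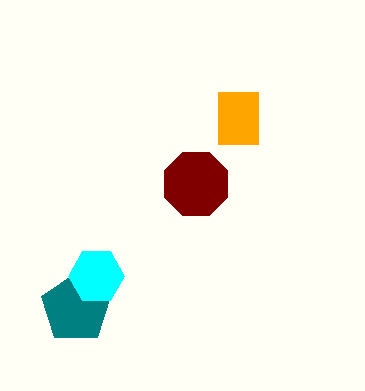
x_1 = 76; y_1 = 308; x_2 = 96; y_2 = 276; r_2 = 28; x0_3 = 218; y0_3 = 92; x1_3 = 258; y1_3 = 144; x_4 = 196; y_4 = 184; r_4 = 34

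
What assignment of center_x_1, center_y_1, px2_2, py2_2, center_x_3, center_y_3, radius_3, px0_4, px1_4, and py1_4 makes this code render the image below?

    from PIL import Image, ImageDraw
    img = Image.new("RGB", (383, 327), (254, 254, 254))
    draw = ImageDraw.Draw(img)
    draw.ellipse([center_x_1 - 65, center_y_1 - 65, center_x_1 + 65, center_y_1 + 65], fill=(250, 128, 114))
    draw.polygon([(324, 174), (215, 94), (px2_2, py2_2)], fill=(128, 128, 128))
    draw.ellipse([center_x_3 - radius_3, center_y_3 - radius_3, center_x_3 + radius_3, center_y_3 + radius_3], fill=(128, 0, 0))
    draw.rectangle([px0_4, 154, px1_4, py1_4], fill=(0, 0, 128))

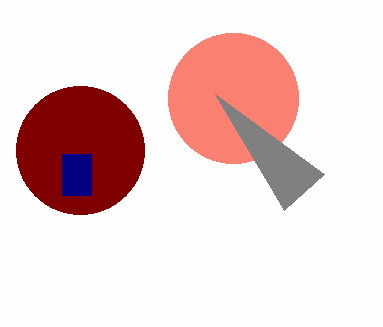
center_x_1 = 233; center_y_1 = 98; px2_2 = 284; py2_2 = 210; center_x_3 = 80; center_y_3 = 150; radius_3 = 64; px0_4 = 62; px1_4 = 91; py1_4 = 195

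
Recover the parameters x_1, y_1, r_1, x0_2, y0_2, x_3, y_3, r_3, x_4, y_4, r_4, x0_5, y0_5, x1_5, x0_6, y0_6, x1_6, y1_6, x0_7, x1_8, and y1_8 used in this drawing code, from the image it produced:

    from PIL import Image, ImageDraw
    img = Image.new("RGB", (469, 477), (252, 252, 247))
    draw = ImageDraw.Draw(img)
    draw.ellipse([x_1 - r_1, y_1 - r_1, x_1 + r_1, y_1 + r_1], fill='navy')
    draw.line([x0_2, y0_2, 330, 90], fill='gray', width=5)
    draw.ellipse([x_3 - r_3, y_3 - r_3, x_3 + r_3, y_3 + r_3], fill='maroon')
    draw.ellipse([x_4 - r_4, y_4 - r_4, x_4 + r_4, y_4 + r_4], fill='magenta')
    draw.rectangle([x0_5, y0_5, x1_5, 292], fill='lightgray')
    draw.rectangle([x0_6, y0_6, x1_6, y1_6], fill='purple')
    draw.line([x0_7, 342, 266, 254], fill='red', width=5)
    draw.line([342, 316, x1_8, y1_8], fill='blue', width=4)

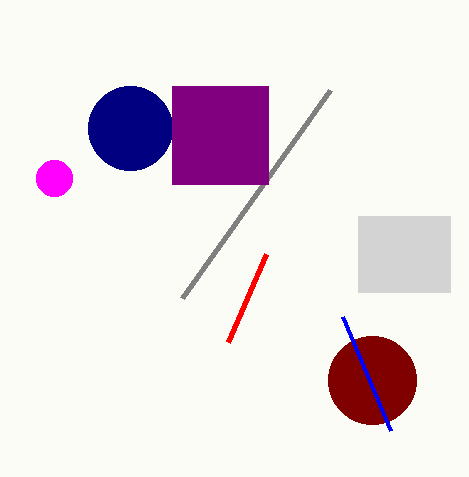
x_1 = 130; y_1 = 128; r_1 = 42; x0_2 = 182; y0_2 = 298; x_3 = 372; y_3 = 380; r_3 = 44; x_4 = 54; y_4 = 178; r_4 = 18; x0_5 = 358; y0_5 = 216; x1_5 = 450; x0_6 = 172; y0_6 = 86; x1_6 = 268; y1_6 = 184; x0_7 = 228; x1_8 = 390; y1_8 = 430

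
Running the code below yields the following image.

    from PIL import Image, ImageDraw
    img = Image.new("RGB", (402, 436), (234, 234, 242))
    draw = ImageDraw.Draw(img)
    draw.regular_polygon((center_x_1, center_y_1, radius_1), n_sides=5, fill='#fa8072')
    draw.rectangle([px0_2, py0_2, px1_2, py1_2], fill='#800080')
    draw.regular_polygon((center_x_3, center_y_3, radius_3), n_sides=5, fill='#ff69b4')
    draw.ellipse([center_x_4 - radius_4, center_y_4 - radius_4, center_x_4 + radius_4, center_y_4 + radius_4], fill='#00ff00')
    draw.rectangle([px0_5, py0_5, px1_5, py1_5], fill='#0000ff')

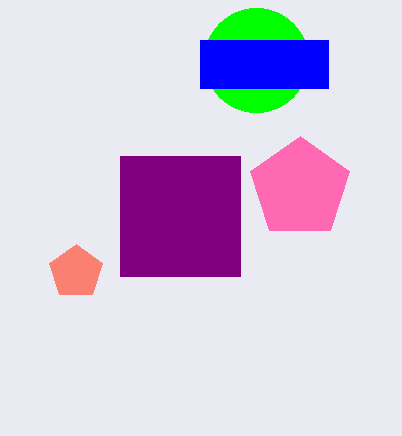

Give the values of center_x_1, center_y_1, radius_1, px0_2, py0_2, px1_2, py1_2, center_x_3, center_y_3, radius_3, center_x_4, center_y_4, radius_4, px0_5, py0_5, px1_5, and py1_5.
center_x_1 = 76, center_y_1 = 272, radius_1 = 28, px0_2 = 120, py0_2 = 156, px1_2 = 240, py1_2 = 276, center_x_3 = 300, center_y_3 = 188, radius_3 = 52, center_x_4 = 256, center_y_4 = 60, radius_4 = 52, px0_5 = 200, py0_5 = 40, px1_5 = 328, py1_5 = 88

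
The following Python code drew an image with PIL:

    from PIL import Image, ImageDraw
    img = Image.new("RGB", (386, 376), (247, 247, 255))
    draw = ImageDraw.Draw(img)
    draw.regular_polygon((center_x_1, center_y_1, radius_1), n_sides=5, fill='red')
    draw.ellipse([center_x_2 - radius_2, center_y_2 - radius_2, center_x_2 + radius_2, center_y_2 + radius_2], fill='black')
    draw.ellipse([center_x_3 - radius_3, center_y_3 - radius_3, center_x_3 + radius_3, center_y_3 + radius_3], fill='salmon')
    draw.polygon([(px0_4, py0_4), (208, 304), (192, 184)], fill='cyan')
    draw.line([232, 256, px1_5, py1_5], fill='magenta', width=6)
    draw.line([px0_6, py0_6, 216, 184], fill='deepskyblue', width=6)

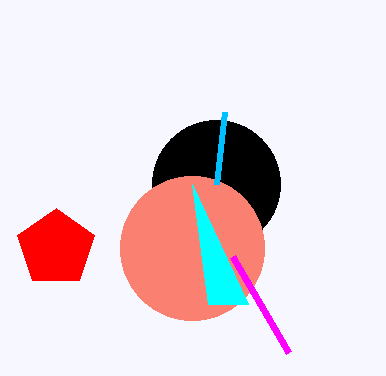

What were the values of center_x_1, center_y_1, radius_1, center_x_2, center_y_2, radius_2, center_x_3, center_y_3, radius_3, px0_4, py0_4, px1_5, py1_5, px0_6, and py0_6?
center_x_1 = 56; center_y_1 = 248; radius_1 = 40; center_x_2 = 216; center_y_2 = 184; radius_2 = 64; center_x_3 = 192; center_y_3 = 248; radius_3 = 72; px0_4 = 248; py0_4 = 304; px1_5 = 288; py1_5 = 352; px0_6 = 224; py0_6 = 112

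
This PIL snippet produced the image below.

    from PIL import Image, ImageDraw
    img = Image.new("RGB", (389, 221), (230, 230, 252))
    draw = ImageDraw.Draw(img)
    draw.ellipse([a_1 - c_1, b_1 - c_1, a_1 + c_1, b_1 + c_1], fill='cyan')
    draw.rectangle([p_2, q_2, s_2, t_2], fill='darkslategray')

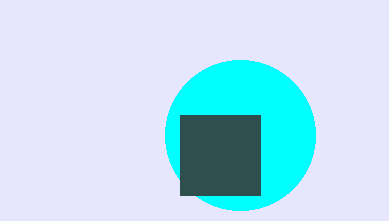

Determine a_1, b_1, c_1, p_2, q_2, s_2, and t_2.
a_1 = 240; b_1 = 135; c_1 = 75; p_2 = 180; q_2 = 115; s_2 = 260; t_2 = 195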